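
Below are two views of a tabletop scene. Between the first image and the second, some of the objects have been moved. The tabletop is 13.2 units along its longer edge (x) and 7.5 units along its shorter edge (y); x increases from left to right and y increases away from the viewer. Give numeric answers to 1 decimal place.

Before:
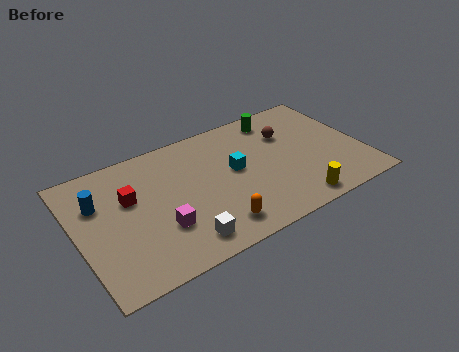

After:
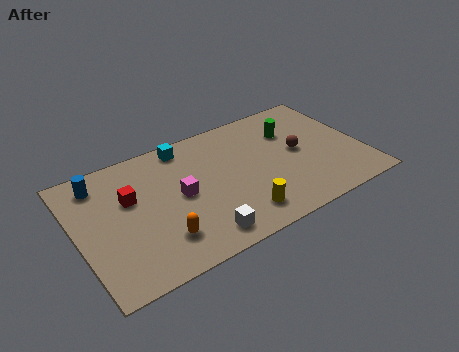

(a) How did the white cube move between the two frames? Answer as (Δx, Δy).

(0.8, -0.1)

The white cube was at about (4.4, 1.2) and moved to about (5.2, 1.1).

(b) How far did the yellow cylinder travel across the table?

2.5

The yellow cylinder was near (9.6, 0.9) before and (7.1, 1.4) after, so it travelled √(2.5² + 0.5²) ≈ 2.5 units.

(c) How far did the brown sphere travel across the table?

1.3

The brown sphere moved from about (10.0, 5.2) to (10.3, 3.9), a distance of √(0.3² + 1.3²) ≈ 1.3.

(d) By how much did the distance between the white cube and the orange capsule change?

+0.3

They were about 1.5 units apart before and 1.8 after — 0.3 units further apart.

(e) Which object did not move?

the red cube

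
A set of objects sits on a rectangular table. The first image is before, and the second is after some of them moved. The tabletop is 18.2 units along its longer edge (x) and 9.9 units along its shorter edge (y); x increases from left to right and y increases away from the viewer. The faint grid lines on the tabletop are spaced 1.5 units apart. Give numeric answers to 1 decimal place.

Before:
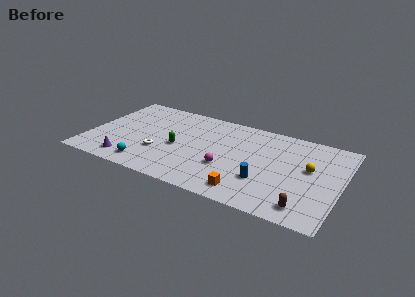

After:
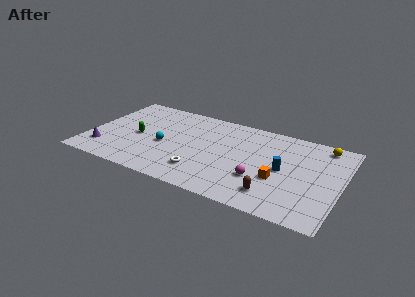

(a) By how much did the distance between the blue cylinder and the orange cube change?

-0.7

The distance was about 1.9 in the first image and 1.2 in the second, so they moved 0.7 units closer together.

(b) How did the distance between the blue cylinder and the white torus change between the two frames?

-1.4

The distance was about 7.6 in the first image and 6.2 in the second, so they moved 1.4 units closer together.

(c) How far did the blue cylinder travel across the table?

2.2

The blue cylinder was near (12.9, 3.1) before and (14.1, 4.9) after, so it travelled √(1.2² + 1.8²) ≈ 2.2 units.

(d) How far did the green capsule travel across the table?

3.0

The green capsule was near (6.5, 4.4) before and (3.5, 4.6) after, so it travelled √(3.0² + 0.2²) ≈ 3.0 units.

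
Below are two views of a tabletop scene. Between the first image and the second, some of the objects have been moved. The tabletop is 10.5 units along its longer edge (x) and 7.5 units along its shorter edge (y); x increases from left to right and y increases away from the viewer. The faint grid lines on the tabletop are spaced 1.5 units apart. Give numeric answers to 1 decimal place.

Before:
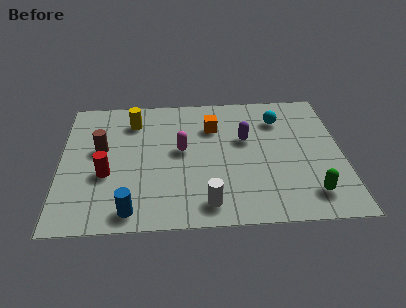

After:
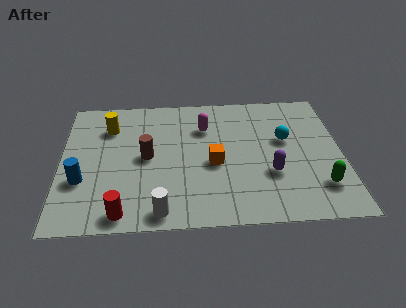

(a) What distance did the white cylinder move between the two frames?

1.7

The white cylinder was near (5.4, 1.1) before and (3.7, 0.8) after, so it travelled √(1.7² + 0.3²) ≈ 1.7 units.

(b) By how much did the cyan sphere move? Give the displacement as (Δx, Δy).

(0.2, -1.2)

From the two frames, the cyan sphere sits at roughly (8.2, 5.7) before and (8.4, 4.5) after.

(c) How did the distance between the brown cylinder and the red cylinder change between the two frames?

+1.7

They were about 1.4 units apart before and 3.1 after — 1.7 units further apart.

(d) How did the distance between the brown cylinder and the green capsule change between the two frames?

-1.5

Before: roughly 8.2 units apart; after: 6.7. That's 1.5 units closer together.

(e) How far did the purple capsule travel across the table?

2.2

The purple capsule moved from about (6.9, 4.6) to (7.8, 2.6), a distance of √(0.9² + 2.0²) ≈ 2.2.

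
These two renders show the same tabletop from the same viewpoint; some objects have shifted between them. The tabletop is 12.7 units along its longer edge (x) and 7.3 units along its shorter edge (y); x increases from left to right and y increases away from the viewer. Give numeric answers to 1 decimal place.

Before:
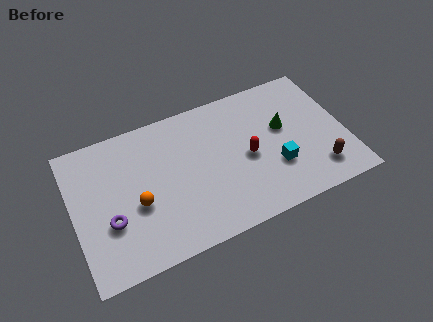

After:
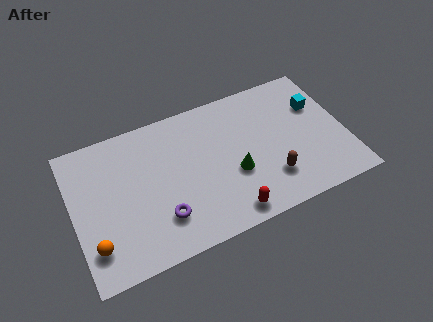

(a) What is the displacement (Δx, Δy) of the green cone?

(-2.5, -1.5)

The green cone started near (9.9, 4.3) and ended near (7.4, 2.8).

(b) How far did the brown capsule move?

2.2

The brown capsule moved from about (11.2, 1.5) to (9.0, 1.9), a distance of √(2.2² + 0.4²) ≈ 2.2.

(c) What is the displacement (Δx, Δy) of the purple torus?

(2.3, -0.7)

The purple torus was at about (1.6, 2.6) and moved to about (3.9, 1.9).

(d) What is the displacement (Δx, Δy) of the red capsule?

(-1.2, -2.5)

The red capsule started near (8.1, 3.4) and ended near (6.9, 0.9).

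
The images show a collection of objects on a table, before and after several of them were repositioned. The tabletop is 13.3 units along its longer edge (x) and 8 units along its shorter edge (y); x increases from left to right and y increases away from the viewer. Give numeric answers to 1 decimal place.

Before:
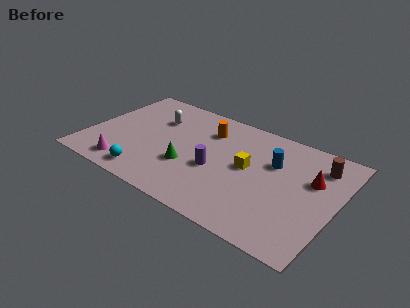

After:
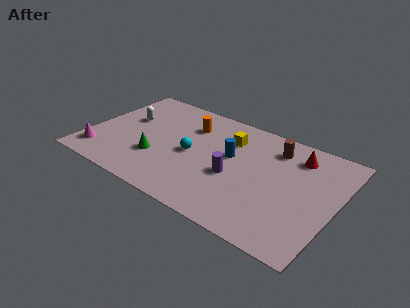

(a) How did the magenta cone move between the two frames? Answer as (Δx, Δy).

(-1.6, 0.3)

The magenta cone started near (2.5, 1.2) and ended near (0.9, 1.5).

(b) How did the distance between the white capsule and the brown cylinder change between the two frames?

-0.8

Before: roughly 8.8 units apart; after: 8.0. That's 0.8 units closer together.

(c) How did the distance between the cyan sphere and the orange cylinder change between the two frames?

-3.3

They were about 5.5 units apart before and 2.2 after — 3.3 units closer together.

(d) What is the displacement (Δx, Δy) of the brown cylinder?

(-2.4, 0.1)

From the two frames, the brown cylinder sits at roughly (12.1, 6.3) before and (9.7, 6.4) after.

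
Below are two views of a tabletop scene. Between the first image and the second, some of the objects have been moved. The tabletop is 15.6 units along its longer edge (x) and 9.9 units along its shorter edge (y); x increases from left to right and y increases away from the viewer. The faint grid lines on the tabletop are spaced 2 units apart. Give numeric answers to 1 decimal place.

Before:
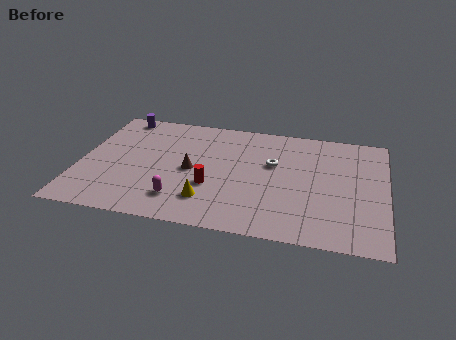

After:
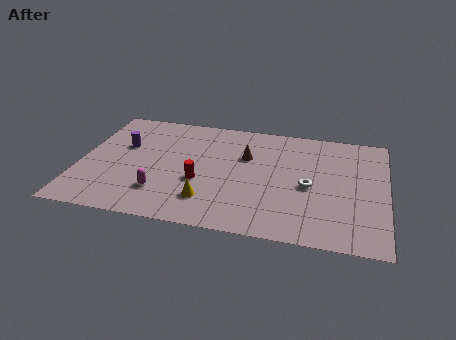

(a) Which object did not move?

the yellow cone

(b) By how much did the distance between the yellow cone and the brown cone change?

+1.9

The distance was about 2.6 in the first image and 4.5 in the second, so they moved 1.9 units further apart.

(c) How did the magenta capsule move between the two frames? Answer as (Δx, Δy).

(-1.0, 0.4)

From the two frames, the magenta capsule sits at roughly (5.3, 2.1) before and (4.3, 2.5) after.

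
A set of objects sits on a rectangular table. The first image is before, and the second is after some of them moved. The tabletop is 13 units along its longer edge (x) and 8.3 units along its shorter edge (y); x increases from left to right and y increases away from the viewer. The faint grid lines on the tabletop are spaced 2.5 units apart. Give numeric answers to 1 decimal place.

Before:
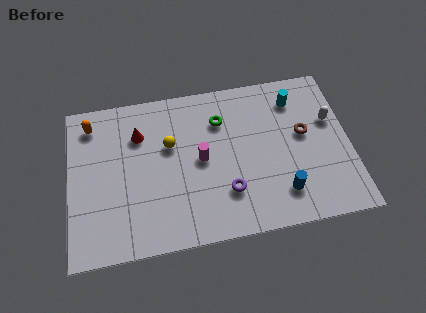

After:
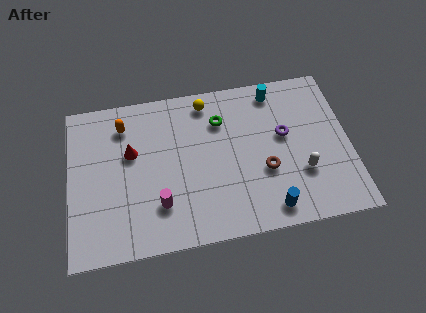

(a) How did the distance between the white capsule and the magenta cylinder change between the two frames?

+0.4

The distance was about 6.2 in the first image and 6.6 in the second, so they moved 0.4 units further apart.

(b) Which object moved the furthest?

the purple torus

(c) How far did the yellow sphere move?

2.7

The yellow sphere moved from about (4.7, 5.2) to (6.5, 7.2), a distance of √(1.8² + 2.0²) ≈ 2.7.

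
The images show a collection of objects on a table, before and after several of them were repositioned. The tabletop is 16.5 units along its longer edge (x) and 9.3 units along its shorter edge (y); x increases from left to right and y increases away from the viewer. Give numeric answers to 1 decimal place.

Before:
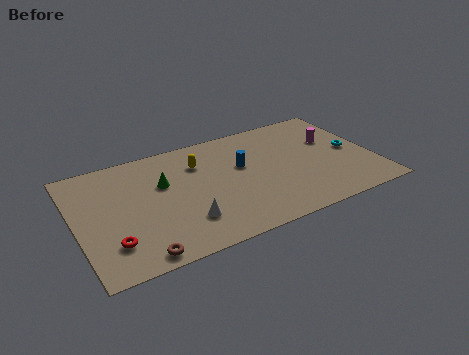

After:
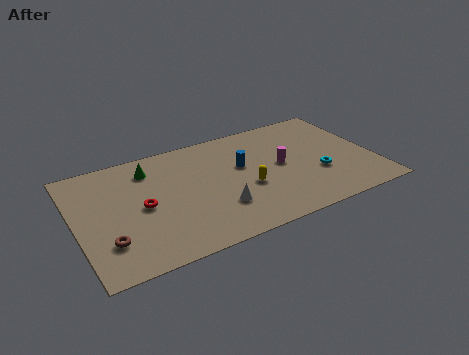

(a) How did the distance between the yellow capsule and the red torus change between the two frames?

-1.2

Before: roughly 7.0 units apart; after: 5.8. That's 1.2 units closer together.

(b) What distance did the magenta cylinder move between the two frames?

3.3

The magenta cylinder was near (14.5, 5.9) before and (11.4, 4.8) after, so it travelled √(3.1² + 1.1²) ≈ 3.3 units.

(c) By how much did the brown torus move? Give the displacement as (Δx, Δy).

(-1.5, 1.6)

The brown torus was at about (3.0, 0.9) and moved to about (1.5, 2.5).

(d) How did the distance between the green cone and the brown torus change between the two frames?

+0.3

They were about 5.3 units apart before and 5.6 after — 0.3 units further apart.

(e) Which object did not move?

the blue cylinder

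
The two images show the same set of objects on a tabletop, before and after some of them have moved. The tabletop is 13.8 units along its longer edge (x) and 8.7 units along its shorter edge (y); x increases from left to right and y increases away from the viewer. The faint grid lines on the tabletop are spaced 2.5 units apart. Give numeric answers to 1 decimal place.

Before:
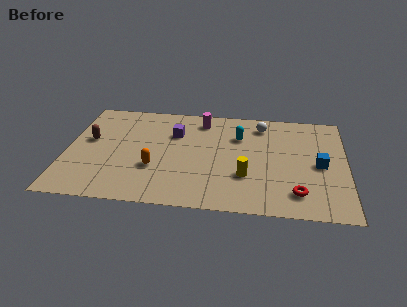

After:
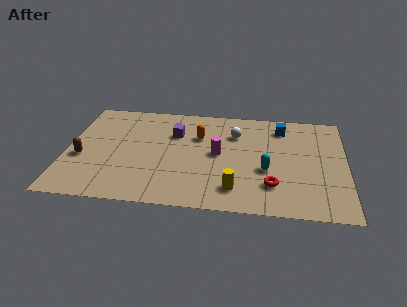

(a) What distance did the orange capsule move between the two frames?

3.6

From (4.4, 3.0) to (6.5, 5.9), the orange capsule covered √(2.1² + 2.9²) ≈ 3.6 units.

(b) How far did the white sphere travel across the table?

1.6

From (9.6, 7.2) to (8.3, 6.3), the white sphere covered √(1.3² + 0.9²) ≈ 1.6 units.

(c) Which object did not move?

the purple cube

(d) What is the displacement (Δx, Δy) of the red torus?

(-1.2, 0.5)

The red torus started near (11.4, 1.7) and ended near (10.2, 2.2).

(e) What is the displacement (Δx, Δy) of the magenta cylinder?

(0.9, -2.8)

The magenta cylinder started near (6.6, 7.3) and ended near (7.5, 4.5).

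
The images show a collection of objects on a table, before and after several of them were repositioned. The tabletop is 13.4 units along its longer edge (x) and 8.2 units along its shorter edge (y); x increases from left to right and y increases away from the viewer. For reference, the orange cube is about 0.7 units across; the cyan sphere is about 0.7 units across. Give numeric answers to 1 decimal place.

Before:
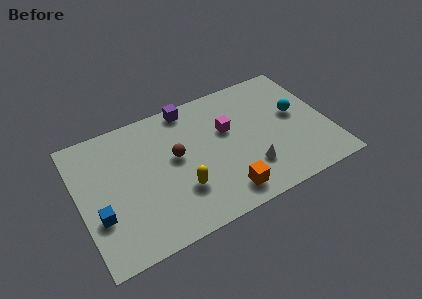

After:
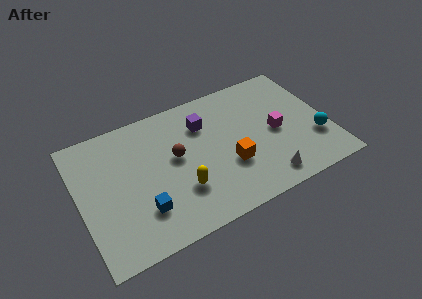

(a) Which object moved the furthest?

the magenta cube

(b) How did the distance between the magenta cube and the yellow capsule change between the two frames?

+1.7

The distance was about 3.9 in the first image and 5.6 in the second, so they moved 1.7 units further apart.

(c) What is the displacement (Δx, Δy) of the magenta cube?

(2.5, -1.2)

From the two frames, the magenta cube sits at roughly (8.1, 5.1) before and (10.6, 3.9) after.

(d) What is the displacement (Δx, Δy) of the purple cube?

(0.6, -1.4)

The purple cube started near (6.3, 7.4) and ended near (6.9, 6.0).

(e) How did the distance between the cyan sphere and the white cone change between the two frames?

-0.5

The distance was about 3.8 in the first image and 3.3 in the second, so they moved 0.5 units closer together.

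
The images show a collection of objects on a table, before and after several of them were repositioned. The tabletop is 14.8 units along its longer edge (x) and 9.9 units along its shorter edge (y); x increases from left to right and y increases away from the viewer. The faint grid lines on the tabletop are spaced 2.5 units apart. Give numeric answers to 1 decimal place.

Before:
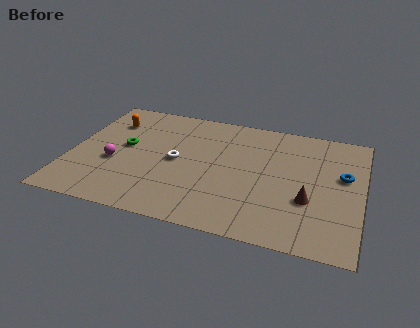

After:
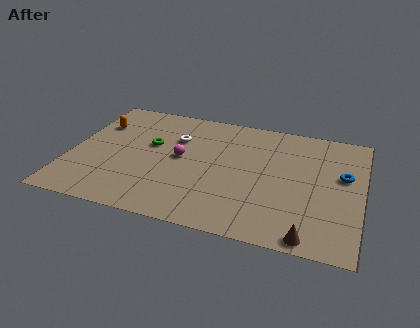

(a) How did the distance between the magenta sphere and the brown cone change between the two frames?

-1.8

They were about 9.9 units apart before and 8.1 after — 1.8 units closer together.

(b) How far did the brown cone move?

2.7

The brown cone was near (12.2, 3.5) before and (12.4, 0.8) after, so it travelled √(0.2² + 2.7²) ≈ 2.7 units.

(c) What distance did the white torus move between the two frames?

1.9

The white torus moved from about (5.4, 4.9) to (5.2, 6.8), a distance of √(0.2² + 1.9²) ≈ 1.9.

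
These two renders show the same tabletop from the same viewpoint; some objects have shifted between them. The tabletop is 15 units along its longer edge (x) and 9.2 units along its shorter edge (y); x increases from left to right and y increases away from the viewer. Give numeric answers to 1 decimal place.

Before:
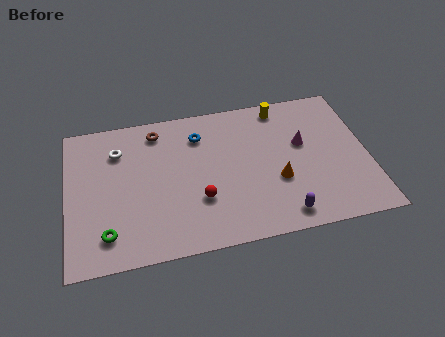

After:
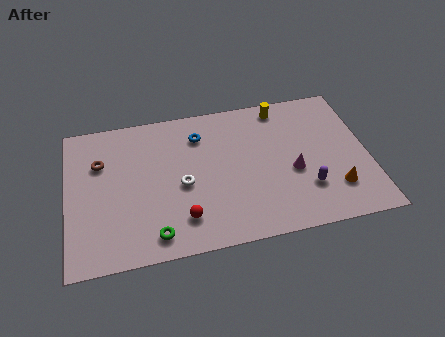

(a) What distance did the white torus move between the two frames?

4.2

From (2.6, 6.9) to (5.7, 4.1), the white torus covered √(3.1² + 2.8²) ≈ 4.2 units.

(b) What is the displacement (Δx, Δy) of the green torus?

(2.3, -0.5)

The green torus started near (1.9, 1.8) and ended near (4.2, 1.3).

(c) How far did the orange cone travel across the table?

3.0

The orange cone was near (10.4, 3.4) before and (13.2, 2.3) after, so it travelled √(2.8² + 1.1²) ≈ 3.0 units.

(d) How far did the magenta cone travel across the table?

1.8

From (11.8, 5.5) to (11.2, 3.8), the magenta cone covered √(0.6² + 1.7²) ≈ 1.8 units.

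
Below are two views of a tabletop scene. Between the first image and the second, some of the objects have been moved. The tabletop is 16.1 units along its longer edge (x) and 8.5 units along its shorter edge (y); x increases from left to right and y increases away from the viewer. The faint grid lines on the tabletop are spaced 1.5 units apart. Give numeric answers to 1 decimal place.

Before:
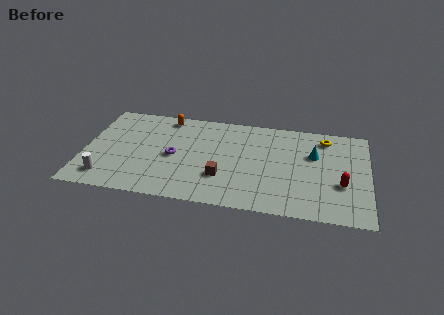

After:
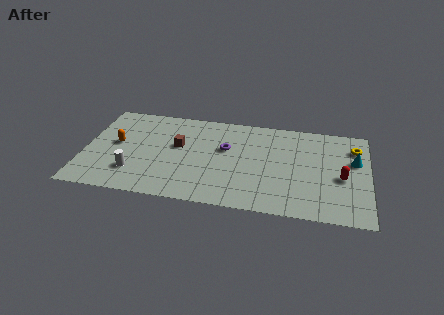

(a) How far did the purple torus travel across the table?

3.1

The purple torus moved from about (5.1, 4.0) to (8.0, 5.2), a distance of √(2.9² + 1.2²) ≈ 3.1.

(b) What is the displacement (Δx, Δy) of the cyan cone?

(2.3, -0.2)

The cyan cone started near (13.0, 5.5) and ended near (15.3, 5.3).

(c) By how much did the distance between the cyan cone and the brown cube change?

+4.1

Before: roughly 5.9 units apart; after: 10.0. That's 4.1 units further apart.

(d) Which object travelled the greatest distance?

the orange capsule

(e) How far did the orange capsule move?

4.0

The orange capsule was near (4.5, 7.5) before and (1.8, 4.6) after, so it travelled √(2.7² + 2.9²) ≈ 4.0 units.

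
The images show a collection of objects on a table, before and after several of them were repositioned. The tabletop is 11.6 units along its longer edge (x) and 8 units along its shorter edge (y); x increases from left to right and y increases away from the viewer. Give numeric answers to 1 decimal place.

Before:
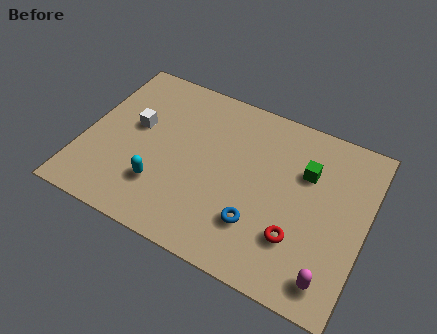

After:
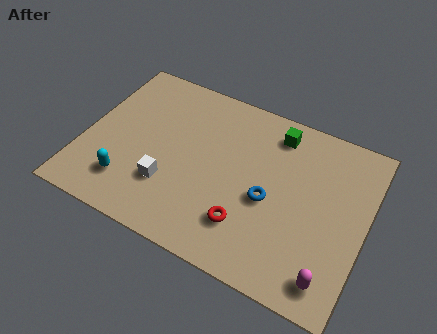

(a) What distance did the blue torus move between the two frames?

1.3

From (7.4, 2.2) to (7.7, 3.5), the blue torus covered √(0.3² + 1.3²) ≈ 1.3 units.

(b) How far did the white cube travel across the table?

2.8

The white cube was near (2.0, 4.6) before and (3.7, 2.4) after, so it travelled √(1.7² + 2.2²) ≈ 2.8 units.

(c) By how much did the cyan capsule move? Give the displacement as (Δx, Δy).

(-1.3, -0.4)

From the two frames, the cyan capsule sits at roughly (3.4, 2.2) before and (2.1, 1.8) after.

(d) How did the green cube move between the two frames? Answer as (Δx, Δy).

(-1.4, 1.3)

The green cube started near (9.0, 5.4) and ended near (7.6, 6.7).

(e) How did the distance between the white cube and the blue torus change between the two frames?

-1.8

They were about 5.9 units apart before and 4.1 after — 1.8 units closer together.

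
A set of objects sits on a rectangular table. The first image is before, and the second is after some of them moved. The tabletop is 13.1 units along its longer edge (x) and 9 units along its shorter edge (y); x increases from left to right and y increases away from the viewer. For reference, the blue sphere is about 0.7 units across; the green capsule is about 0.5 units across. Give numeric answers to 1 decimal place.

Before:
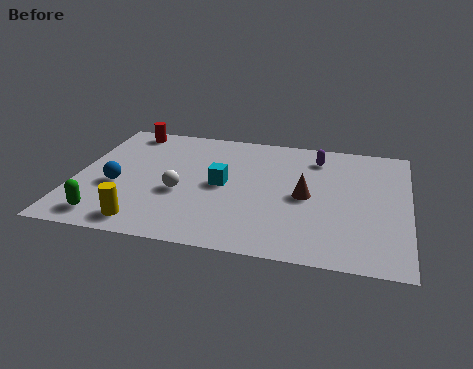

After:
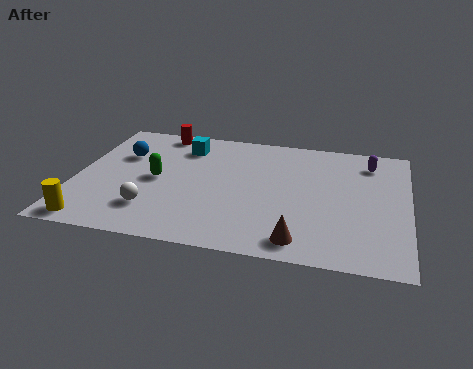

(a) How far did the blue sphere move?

2.4

From (1.7, 3.6) to (1.7, 6.0), the blue sphere covered √(0.0² + 2.4²) ≈ 2.4 units.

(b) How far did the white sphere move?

1.7

The white sphere was near (4.2, 3.6) before and (3.2, 2.2) after, so it travelled √(1.0² + 1.4²) ≈ 1.7 units.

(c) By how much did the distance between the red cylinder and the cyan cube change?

-3.9

Before: roughly 5.4 units apart; after: 1.5. That's 3.9 units closer together.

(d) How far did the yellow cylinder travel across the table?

2.0

From (3.0, 1.2) to (1.0, 0.9), the yellow cylinder covered √(2.0² + 0.3²) ≈ 2.0 units.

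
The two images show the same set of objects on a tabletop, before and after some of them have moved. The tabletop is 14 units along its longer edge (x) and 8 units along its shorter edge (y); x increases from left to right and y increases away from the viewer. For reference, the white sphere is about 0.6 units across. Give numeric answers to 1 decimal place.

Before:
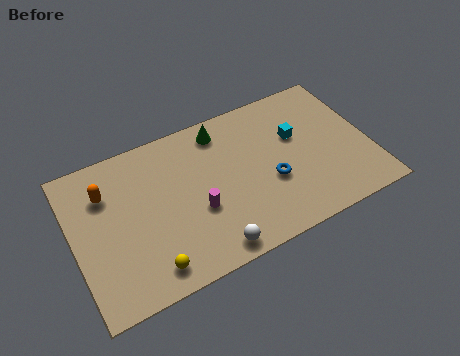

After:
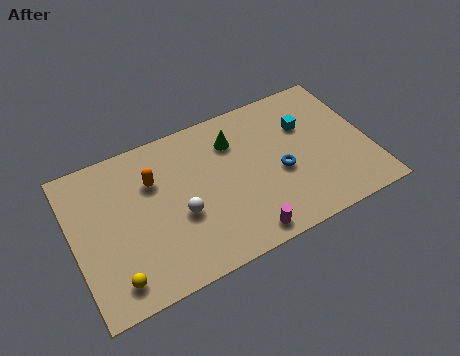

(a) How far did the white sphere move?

2.5

The white sphere was near (6.0, 0.9) before and (4.9, 3.2) after, so it travelled √(1.1² + 2.3²) ≈ 2.5 units.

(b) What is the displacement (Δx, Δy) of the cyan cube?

(0.5, 0.4)

From the two frames, the cyan cube sits at roughly (10.7, 5.0) before and (11.2, 5.4) after.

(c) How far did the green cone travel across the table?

0.9

The green cone moved from about (7.3, 6.8) to (7.8, 6.0), a distance of √(0.5² + 0.8²) ≈ 0.9.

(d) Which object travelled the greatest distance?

the magenta cylinder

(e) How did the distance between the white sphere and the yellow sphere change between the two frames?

+1.0

They were about 2.8 units apart before and 3.8 after — 1.0 units further apart.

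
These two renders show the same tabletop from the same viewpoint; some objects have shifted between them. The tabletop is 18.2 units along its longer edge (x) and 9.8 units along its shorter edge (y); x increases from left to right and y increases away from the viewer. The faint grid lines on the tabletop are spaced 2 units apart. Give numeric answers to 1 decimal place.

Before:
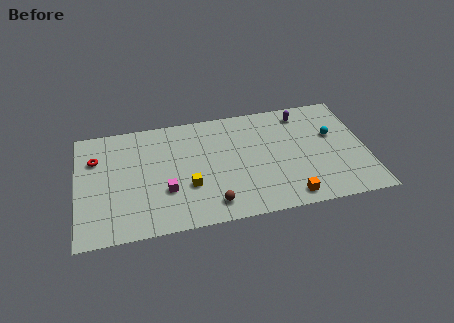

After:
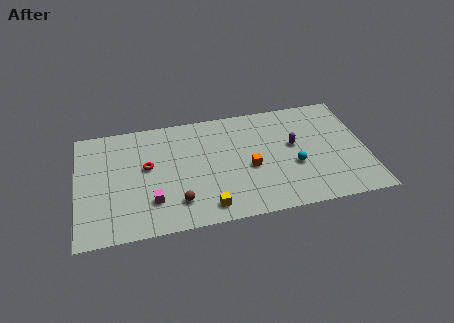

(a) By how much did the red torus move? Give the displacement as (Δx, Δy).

(3.2, -1.3)

The red torus was at about (1.2, 6.9) and moved to about (4.4, 5.6).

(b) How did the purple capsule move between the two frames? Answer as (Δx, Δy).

(-0.7, -2.7)

From the two frames, the purple capsule sits at roughly (14.4, 8.3) before and (13.7, 5.6) after.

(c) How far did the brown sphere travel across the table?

2.2

The brown sphere was near (8.3, 1.6) before and (6.2, 2.2) after, so it travelled √(2.1² + 0.6²) ≈ 2.2 units.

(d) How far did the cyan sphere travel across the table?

3.4

The cyan sphere was near (16.2, 6.0) before and (13.6, 3.8) after, so it travelled √(2.6² + 2.2²) ≈ 3.4 units.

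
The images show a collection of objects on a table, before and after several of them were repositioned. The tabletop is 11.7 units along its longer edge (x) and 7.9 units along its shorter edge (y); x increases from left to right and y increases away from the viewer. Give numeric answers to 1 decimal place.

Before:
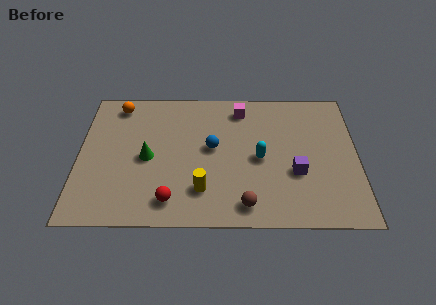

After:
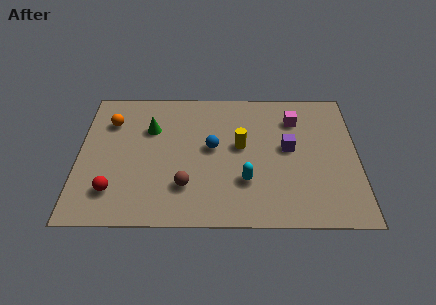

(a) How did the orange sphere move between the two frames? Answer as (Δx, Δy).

(-0.3, -1.0)

From the two frames, the orange sphere sits at roughly (1.6, 6.8) before and (1.3, 5.8) after.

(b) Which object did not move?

the blue sphere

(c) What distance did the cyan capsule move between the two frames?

1.4

The cyan capsule moved from about (7.6, 3.7) to (7.0, 2.4), a distance of √(0.6² + 1.3²) ≈ 1.4.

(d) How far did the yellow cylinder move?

3.0

From (5.2, 1.9) to (6.8, 4.4), the yellow cylinder covered √(1.6² + 2.5²) ≈ 3.0 units.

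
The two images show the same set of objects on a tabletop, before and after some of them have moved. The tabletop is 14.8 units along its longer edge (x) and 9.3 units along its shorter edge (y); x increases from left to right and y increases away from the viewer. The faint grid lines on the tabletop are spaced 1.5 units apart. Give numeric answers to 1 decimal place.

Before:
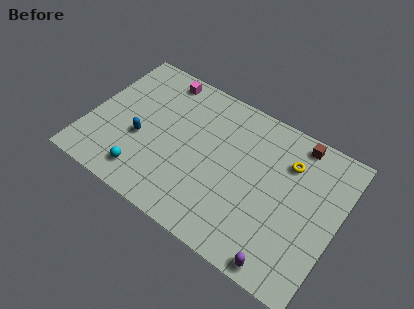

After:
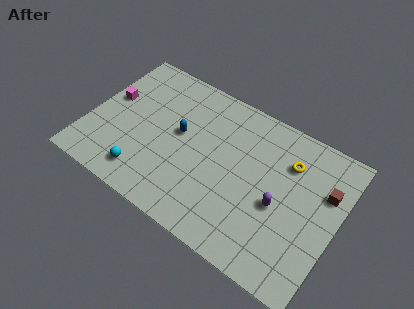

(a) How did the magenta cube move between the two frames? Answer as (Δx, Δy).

(-2.6, -2.8)

The magenta cube started near (3.6, 8.2) and ended near (1.0, 5.4).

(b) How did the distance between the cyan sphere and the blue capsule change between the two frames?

+1.7

They were about 2.2 units apart before and 3.9 after — 1.7 units further apart.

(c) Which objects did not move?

the yellow torus and the cyan sphere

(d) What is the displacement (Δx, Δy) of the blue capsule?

(2.1, 1.5)

From the two frames, the blue capsule sits at roughly (3.2, 3.7) before and (5.3, 5.2) after.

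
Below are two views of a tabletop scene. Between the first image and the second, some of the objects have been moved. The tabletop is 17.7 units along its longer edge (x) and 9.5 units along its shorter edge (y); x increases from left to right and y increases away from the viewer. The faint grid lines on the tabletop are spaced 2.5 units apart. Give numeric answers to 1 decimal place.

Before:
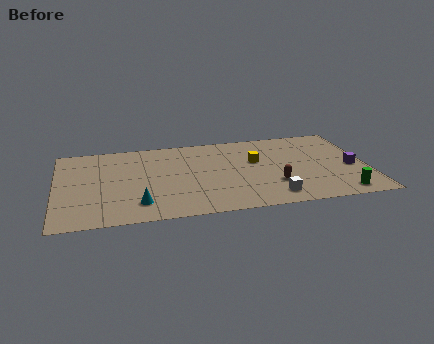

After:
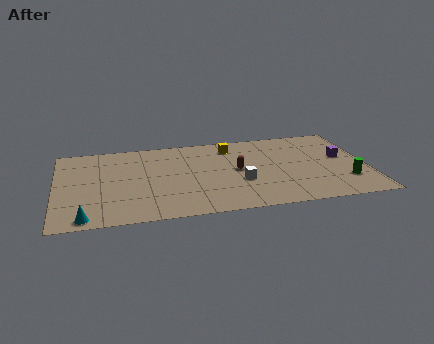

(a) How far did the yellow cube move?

2.4

The yellow cube moved from about (11.4, 5.8) to (10.1, 7.8), a distance of √(1.3² + 2.0²) ≈ 2.4.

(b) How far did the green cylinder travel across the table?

1.5

From (16.0, 1.2) to (16.4, 2.6), the green cylinder covered √(0.4² + 1.4²) ≈ 1.5 units.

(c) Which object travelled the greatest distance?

the cyan cone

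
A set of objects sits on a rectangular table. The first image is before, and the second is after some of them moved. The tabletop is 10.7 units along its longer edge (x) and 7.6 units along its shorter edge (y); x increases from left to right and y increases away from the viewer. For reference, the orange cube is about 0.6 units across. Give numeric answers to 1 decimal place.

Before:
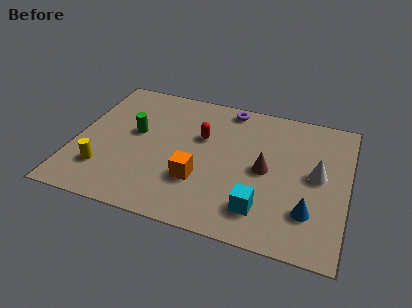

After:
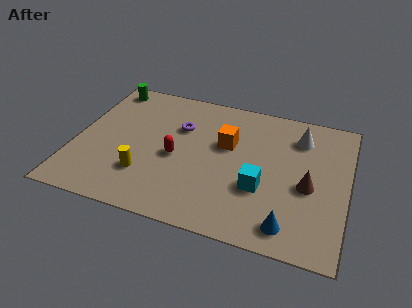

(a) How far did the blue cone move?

1.1

The blue cone moved from about (9.3, 2.0) to (8.6, 1.1), a distance of √(0.7² + 0.9²) ≈ 1.1.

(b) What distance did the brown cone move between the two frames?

1.7

From (7.5, 3.7) to (9.2, 3.3), the brown cone covered √(1.7² + 0.4²) ≈ 1.7 units.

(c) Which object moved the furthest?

the green cylinder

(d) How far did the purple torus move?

2.5

From (5.8, 6.8) to (4.0, 5.1), the purple torus covered √(1.8² + 1.7²) ≈ 2.5 units.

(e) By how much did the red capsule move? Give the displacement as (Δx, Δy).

(-0.9, -1.4)

The red capsule started near (4.9, 4.8) and ended near (4.0, 3.4).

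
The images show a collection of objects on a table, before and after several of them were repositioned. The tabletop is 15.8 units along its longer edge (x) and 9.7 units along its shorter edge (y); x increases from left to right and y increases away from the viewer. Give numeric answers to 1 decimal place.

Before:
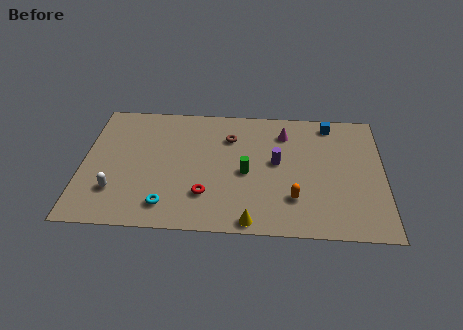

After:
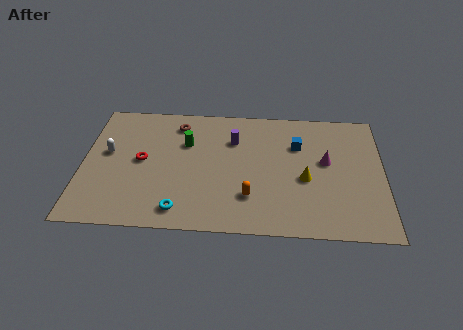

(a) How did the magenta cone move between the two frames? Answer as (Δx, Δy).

(2.2, -2.1)

From the two frames, the magenta cone sits at roughly (10.6, 7.6) before and (12.8, 5.5) after.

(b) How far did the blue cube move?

2.5

The blue cube was near (13.0, 8.5) before and (11.3, 6.7) after, so it travelled √(1.7² + 1.8²) ≈ 2.5 units.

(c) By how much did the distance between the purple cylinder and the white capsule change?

-2.1

They were about 8.8 units apart before and 6.7 after — 2.1 units closer together.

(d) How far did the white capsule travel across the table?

2.9

The white capsule was near (1.8, 2.6) before and (1.3, 5.5) after, so it travelled √(0.5² + 2.9²) ≈ 2.9 units.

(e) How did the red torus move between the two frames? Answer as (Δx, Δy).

(-3.4, 2.4)

The red torus started near (6.5, 2.6) and ended near (3.1, 5.0).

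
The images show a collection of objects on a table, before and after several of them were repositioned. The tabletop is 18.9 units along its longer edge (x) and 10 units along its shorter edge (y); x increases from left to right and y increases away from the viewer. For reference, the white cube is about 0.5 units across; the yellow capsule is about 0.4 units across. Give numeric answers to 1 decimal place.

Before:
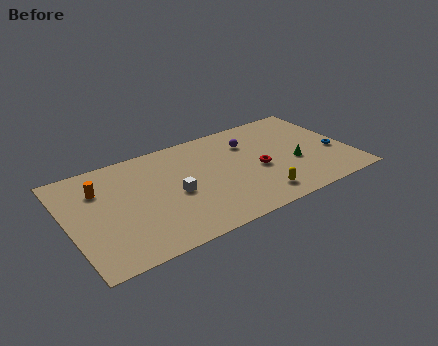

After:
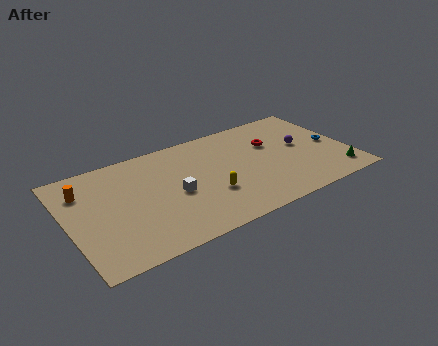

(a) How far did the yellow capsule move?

3.4

The yellow capsule moved from about (12.2, 1.7) to (9.2, 3.4), a distance of √(3.0² + 1.7²) ≈ 3.4.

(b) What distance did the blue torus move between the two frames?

0.9

The blue torus moved from about (17.9, 3.9) to (17.9, 4.8), a distance of √(0.0² + 0.9²) ≈ 0.9.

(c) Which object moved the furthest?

the purple sphere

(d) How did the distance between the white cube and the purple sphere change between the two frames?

+2.8

They were about 6.2 units apart before and 9.0 after — 2.8 units further apart.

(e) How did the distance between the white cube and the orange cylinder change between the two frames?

+1.0

Before: roughly 5.4 units apart; after: 6.4. That's 1.0 units further apart.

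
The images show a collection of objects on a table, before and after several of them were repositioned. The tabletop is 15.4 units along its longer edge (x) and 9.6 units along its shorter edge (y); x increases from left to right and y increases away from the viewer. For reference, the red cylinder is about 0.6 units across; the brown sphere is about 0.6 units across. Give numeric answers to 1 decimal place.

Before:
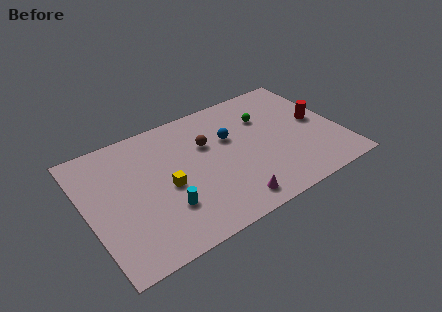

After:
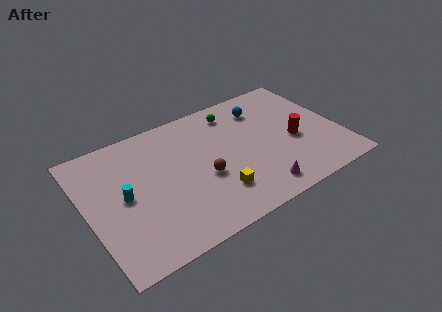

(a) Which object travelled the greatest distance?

the yellow cube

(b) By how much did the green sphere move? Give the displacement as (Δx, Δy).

(-1.7, 1.3)

The green sphere started near (11.2, 6.7) and ended near (9.5, 8.0).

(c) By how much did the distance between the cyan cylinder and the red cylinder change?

+0.4

The distance was about 10.0 in the first image and 10.4 in the second, so they moved 0.4 units further apart.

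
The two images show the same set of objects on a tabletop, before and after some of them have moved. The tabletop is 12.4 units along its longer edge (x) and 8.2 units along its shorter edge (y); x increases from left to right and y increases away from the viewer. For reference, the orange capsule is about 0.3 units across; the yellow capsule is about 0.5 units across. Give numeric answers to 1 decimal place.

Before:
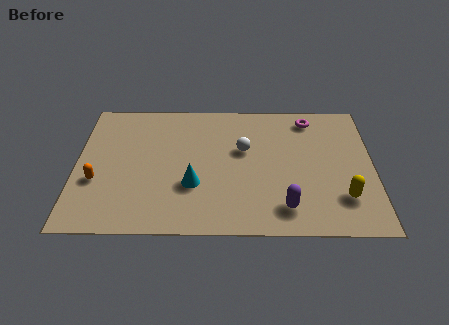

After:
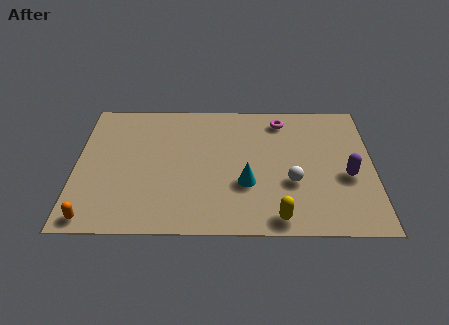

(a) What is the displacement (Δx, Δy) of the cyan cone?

(2.2, 0.1)

The cyan cone started near (4.9, 2.8) and ended near (7.1, 2.9).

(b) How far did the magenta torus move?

1.2

The magenta torus was near (9.8, 7.0) before and (8.6, 6.9) after, so it travelled √(1.2² + 0.1²) ≈ 1.2 units.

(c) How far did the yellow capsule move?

3.0

The yellow capsule was near (11.1, 2.1) before and (8.4, 0.9) after, so it travelled √(2.7² + 1.2²) ≈ 3.0 units.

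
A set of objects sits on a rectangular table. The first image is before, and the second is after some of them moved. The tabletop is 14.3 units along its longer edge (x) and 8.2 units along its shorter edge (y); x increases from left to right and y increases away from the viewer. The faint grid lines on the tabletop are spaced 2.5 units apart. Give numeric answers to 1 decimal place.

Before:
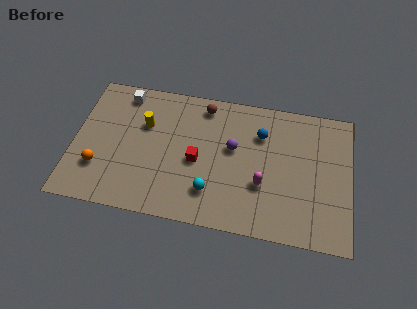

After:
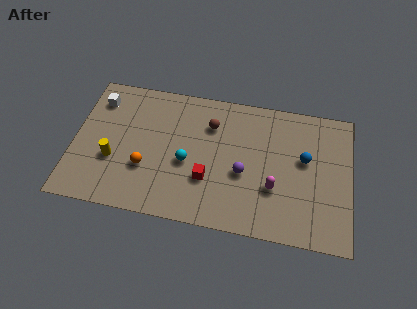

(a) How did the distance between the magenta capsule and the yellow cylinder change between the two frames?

+1.6

The distance was about 6.7 in the first image and 8.3 in the second, so they moved 1.6 units further apart.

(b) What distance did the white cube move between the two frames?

1.4

From (2.4, 7.1) to (1.1, 6.5), the white cube covered √(1.3² + 0.6²) ≈ 1.4 units.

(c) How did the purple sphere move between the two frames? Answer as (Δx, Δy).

(0.6, -1.4)

The purple sphere was at about (8.2, 4.8) and moved to about (8.8, 3.4).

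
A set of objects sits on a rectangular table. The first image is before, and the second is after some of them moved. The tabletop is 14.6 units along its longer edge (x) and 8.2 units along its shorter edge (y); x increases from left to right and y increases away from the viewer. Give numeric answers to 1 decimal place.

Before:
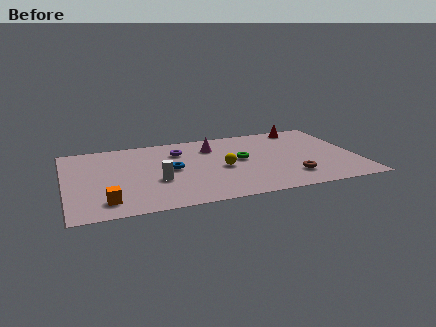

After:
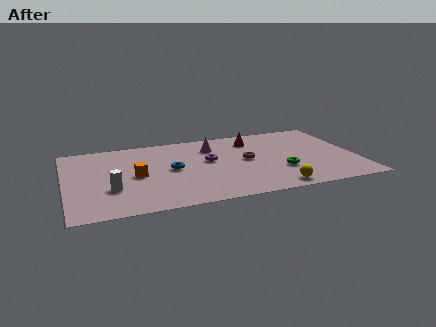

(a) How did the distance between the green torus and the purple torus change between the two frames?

+0.6

Before: roughly 3.4 units apart; after: 4.0. That's 0.6 units further apart.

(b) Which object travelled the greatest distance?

the yellow sphere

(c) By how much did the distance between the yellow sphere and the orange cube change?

+1.0

Before: roughly 6.3 units apart; after: 7.3. That's 1.0 units further apart.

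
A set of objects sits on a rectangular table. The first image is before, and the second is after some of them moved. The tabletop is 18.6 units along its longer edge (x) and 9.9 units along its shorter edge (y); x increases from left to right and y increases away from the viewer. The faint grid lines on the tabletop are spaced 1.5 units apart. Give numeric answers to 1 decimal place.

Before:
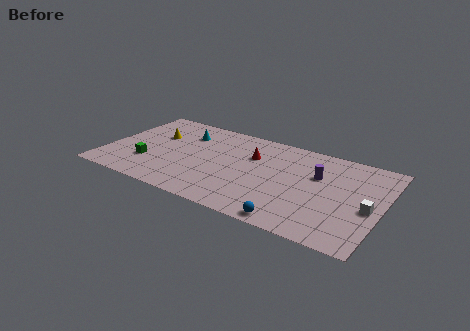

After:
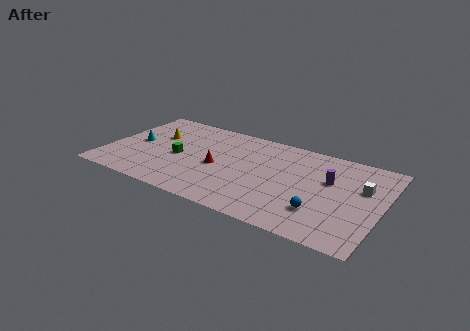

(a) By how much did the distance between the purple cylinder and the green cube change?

-1.5

Before: roughly 11.7 units apart; after: 10.2. That's 1.5 units closer together.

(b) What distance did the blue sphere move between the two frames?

2.4

The blue sphere was near (13.2, 0.9) before and (14.8, 2.7) after, so it travelled √(1.6² + 1.8²) ≈ 2.4 units.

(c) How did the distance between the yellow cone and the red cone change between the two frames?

-1.7

Before: roughly 6.7 units apart; after: 5.0. That's 1.7 units closer together.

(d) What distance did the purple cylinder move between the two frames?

0.8

The purple cylinder was near (14.2, 6.4) before and (15.0, 6.2) after, so it travelled √(0.8² + 0.2²) ≈ 0.8 units.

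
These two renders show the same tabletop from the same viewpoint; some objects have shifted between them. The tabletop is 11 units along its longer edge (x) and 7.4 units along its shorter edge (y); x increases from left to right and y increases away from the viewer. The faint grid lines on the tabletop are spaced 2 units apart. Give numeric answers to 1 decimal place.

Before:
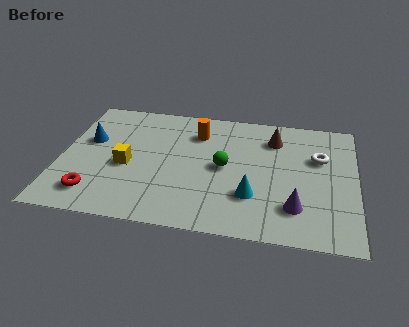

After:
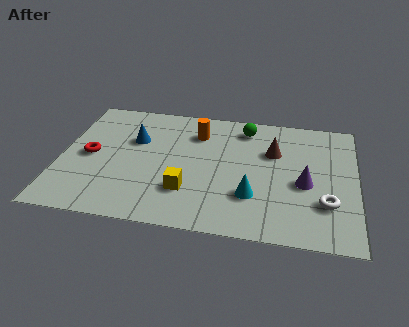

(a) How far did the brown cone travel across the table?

0.8

The brown cone moved from about (7.9, 5.7) to (7.9, 4.9), a distance of √(0.0² + 0.8²) ≈ 0.8.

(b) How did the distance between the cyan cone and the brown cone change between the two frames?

-0.8

The distance was about 3.6 in the first image and 2.8 in the second, so they moved 0.8 units closer together.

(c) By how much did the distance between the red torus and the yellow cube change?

+1.9

They were about 2.1 units apart before and 4.0 after — 1.9 units further apart.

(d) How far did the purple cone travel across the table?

1.4

The purple cone was near (8.8, 1.8) before and (9.1, 3.2) after, so it travelled √(0.3² + 1.4²) ≈ 1.4 units.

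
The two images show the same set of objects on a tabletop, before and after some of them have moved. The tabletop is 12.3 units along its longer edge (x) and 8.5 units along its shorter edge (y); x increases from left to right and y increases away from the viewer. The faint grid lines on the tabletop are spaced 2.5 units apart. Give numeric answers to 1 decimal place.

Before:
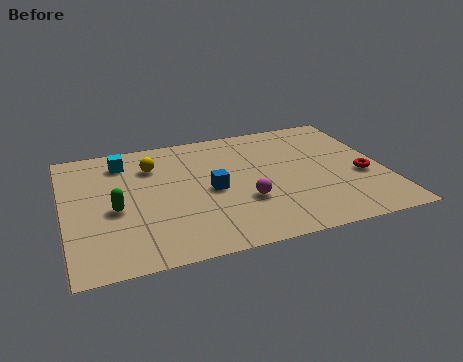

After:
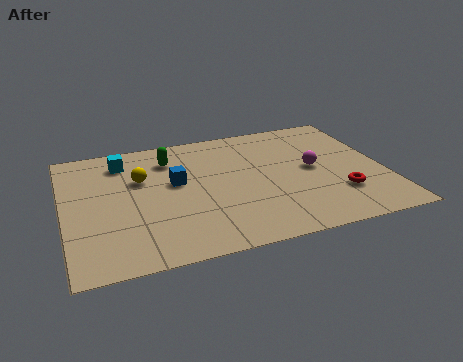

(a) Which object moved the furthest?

the green capsule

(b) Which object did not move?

the cyan cube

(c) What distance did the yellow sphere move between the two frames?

0.9

The yellow sphere was near (3.5, 6.3) before and (3.0, 5.5) after, so it travelled √(0.5² + 0.8²) ≈ 0.9 units.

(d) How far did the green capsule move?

3.7

The green capsule was near (1.9, 3.7) before and (4.2, 6.6) after, so it travelled √(2.3² + 2.9²) ≈ 3.7 units.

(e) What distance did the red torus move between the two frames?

1.4

The red torus was near (11.4, 3.4) before and (10.4, 2.4) after, so it travelled √(1.0² + 1.0²) ≈ 1.4 units.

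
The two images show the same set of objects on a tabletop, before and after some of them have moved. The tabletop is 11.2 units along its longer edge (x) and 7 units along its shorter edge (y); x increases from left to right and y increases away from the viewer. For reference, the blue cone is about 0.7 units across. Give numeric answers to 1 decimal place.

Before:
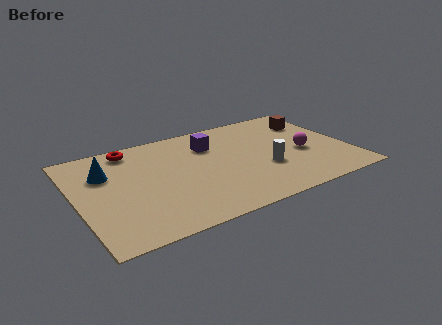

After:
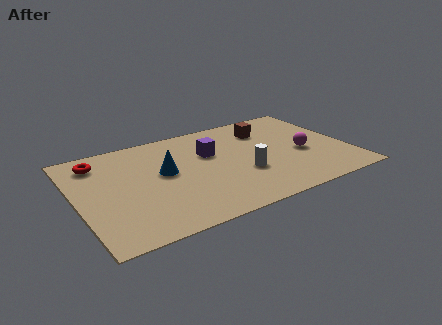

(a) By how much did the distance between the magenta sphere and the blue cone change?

-2.4

They were about 8.2 units apart before and 5.8 after — 2.4 units closer together.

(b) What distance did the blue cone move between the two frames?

2.5

From (1.3, 4.8) to (3.6, 3.9), the blue cone covered √(2.3² + 0.9²) ≈ 2.5 units.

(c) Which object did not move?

the magenta sphere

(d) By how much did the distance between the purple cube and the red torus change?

+1.3

They were about 3.4 units apart before and 4.7 after — 1.3 units further apart.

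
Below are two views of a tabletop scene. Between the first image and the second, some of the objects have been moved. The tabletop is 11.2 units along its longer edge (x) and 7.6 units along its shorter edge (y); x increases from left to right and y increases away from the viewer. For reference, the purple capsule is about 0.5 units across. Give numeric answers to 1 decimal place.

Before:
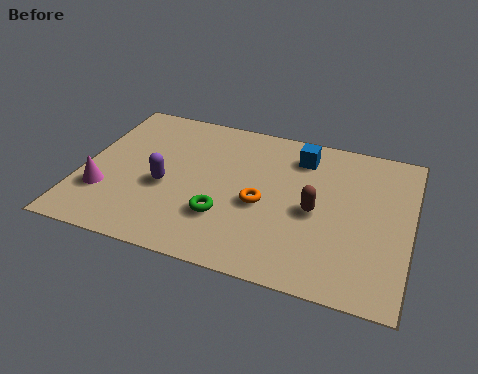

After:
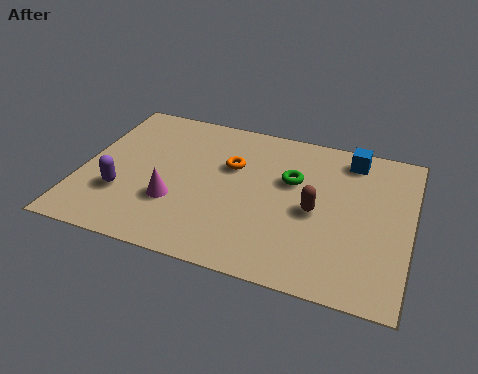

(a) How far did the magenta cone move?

2.4

The magenta cone was near (0.9, 2.3) before and (3.3, 2.5) after, so it travelled √(2.4² + 0.2²) ≈ 2.4 units.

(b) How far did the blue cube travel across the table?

1.7

The blue cube moved from about (7.3, 6.1) to (9.0, 6.5), a distance of √(1.7² + 0.4²) ≈ 1.7.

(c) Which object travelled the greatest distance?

the green torus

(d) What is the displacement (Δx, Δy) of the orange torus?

(-1.2, 1.6)

The orange torus started near (6.2, 3.3) and ended near (5.0, 4.9).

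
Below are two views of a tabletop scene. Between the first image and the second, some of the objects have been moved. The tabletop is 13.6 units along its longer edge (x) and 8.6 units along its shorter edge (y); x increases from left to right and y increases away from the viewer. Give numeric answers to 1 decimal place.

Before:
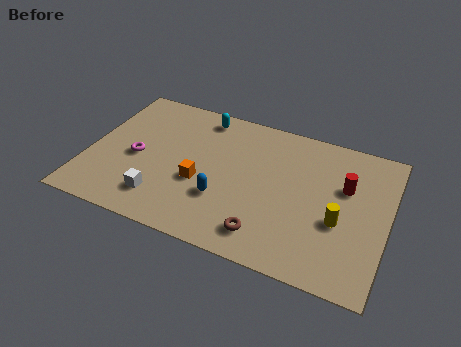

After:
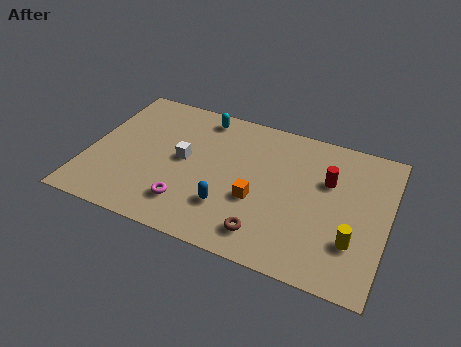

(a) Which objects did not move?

the brown torus and the cyan capsule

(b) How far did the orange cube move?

2.6

From (5.2, 3.4) to (7.8, 3.3), the orange cube covered √(2.6² + 0.1²) ≈ 2.6 units.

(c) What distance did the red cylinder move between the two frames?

0.8

The red cylinder was near (11.6, 5.5) before and (10.8, 5.6) after, so it travelled √(0.8² + 0.1²) ≈ 0.8 units.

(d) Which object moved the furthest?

the magenta torus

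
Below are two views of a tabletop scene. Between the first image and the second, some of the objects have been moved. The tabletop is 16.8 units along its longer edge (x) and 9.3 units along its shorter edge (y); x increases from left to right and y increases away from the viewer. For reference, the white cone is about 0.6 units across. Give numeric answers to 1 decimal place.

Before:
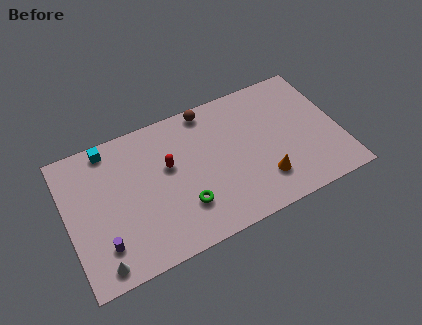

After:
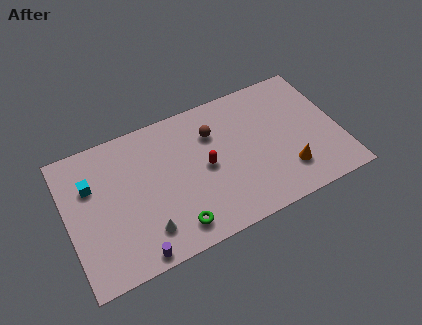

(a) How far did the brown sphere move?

1.7

The brown sphere moved from about (9.1, 8.4) to (9.2, 6.7), a distance of √(0.1² + 1.7²) ≈ 1.7.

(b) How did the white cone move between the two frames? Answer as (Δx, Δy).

(2.9, 0.9)

From the two frames, the white cone sits at roughly (1.6, 1.1) before and (4.5, 2.0) after.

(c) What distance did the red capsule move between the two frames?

2.4

The red capsule was near (6.3, 5.6) before and (8.5, 4.6) after, so it travelled √(2.2² + 1.0²) ≈ 2.4 units.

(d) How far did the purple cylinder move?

2.3

The purple cylinder moved from about (1.9, 2.2) to (3.7, 0.8), a distance of √(1.8² + 1.4²) ≈ 2.3.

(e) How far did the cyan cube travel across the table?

2.4

The cyan cube moved from about (2.9, 8.3) to (1.6, 6.3), a distance of √(1.3² + 2.0²) ≈ 2.4.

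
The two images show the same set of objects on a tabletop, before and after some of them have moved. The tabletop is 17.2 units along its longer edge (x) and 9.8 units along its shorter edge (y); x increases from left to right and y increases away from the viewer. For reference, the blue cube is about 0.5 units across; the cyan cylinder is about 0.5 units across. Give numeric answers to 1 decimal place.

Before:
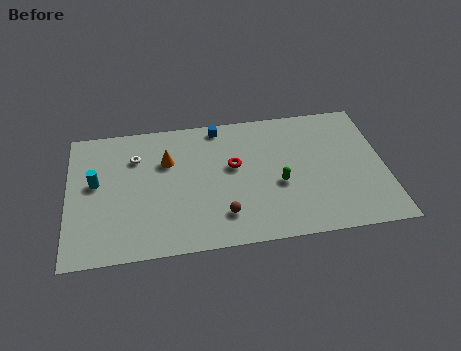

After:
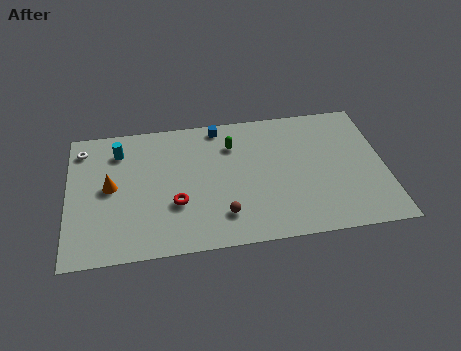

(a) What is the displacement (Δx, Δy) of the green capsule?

(-2.4, 3.3)

From the two frames, the green capsule sits at roughly (11.4, 4.0) before and (9.0, 7.3) after.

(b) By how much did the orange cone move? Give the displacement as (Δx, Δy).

(-3.1, -1.5)

The orange cone was at about (5.4, 6.6) and moved to about (2.3, 5.1).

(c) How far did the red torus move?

3.9

The red torus was near (9.0, 5.7) before and (5.8, 3.4) after, so it travelled √(3.2² + 2.3²) ≈ 3.9 units.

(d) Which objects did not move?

the brown sphere and the blue cube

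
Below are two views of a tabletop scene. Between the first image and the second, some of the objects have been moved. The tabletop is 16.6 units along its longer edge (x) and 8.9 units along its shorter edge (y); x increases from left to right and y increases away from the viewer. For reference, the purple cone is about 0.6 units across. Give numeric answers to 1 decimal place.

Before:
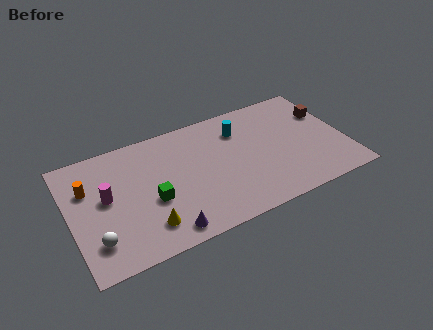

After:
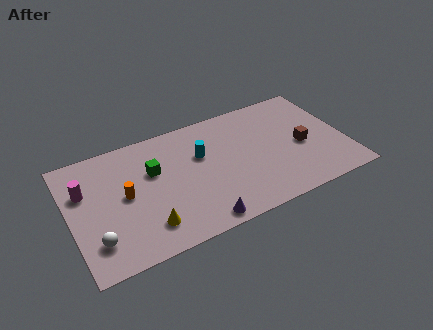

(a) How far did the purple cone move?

2.0

The purple cone was near (5.3, 1.1) before and (7.3, 0.9) after, so it travelled √(2.0² + 0.2²) ≈ 2.0 units.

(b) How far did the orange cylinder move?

2.5

The orange cylinder moved from about (1.2, 6.0) to (3.3, 4.6), a distance of √(2.1² + 1.4²) ≈ 2.5.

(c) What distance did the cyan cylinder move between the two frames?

2.7

The cyan cylinder moved from about (10.5, 6.7) to (8.0, 5.7), a distance of √(2.5² + 1.0²) ≈ 2.7.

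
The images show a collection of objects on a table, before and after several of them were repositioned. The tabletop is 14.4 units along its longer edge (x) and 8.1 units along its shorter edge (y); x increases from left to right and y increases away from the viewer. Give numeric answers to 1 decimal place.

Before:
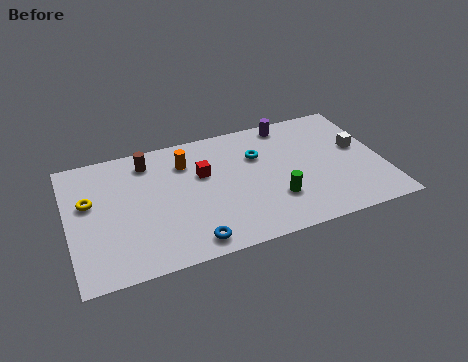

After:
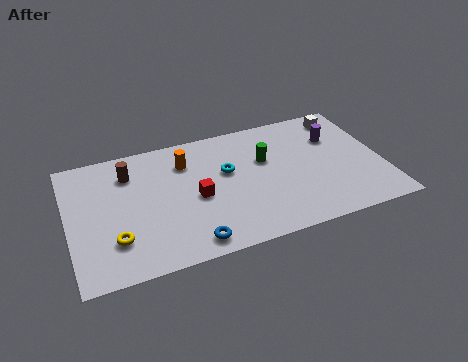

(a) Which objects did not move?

the blue torus and the orange cylinder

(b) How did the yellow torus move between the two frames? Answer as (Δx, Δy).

(1.0, -2.7)

From the two frames, the yellow torus sits at roughly (1.0, 4.9) before and (2.0, 2.2) after.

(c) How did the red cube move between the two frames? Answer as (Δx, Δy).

(-0.4, -1.4)

The red cube was at about (6.2, 5.1) and moved to about (5.8, 3.7).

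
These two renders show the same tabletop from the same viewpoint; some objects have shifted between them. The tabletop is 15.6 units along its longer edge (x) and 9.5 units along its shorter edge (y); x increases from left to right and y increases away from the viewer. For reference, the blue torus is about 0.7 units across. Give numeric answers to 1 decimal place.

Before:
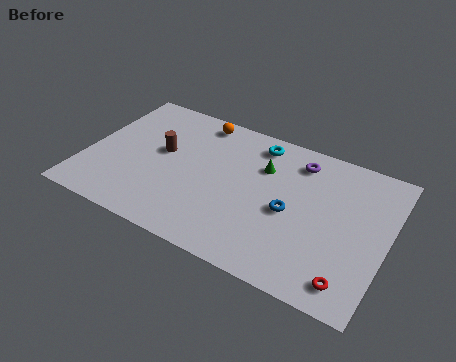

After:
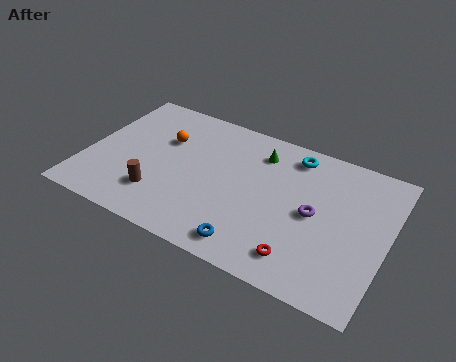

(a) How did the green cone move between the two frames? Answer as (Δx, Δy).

(-0.3, 0.9)

The green cone started near (9.0, 6.6) and ended near (8.7, 7.5).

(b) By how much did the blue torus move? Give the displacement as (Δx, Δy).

(-1.6, -3.0)

The blue torus started near (10.7, 4.3) and ended near (9.1, 1.3).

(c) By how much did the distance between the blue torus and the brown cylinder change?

-1.9

Before: roughly 7.0 units apart; after: 5.1. That's 1.9 units closer together.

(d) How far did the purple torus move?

3.3

From (10.7, 7.8) to (11.9, 4.7), the purple torus covered √(1.2² + 3.1²) ≈ 3.3 units.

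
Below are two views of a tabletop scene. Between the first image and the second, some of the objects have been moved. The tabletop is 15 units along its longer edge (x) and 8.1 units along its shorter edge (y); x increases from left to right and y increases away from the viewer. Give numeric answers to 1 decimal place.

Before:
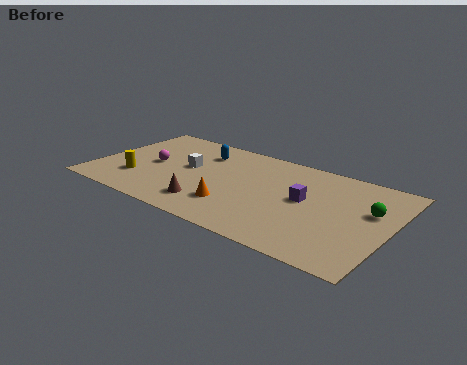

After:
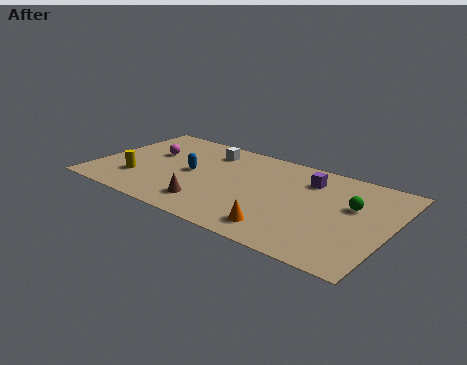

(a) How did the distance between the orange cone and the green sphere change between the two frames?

-2.4

The distance was about 7.1 in the first image and 4.7 in the second, so they moved 2.4 units closer together.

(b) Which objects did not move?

the brown cone and the yellow cylinder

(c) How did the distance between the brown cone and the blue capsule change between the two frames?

-1.9

The distance was about 4.7 in the first image and 2.8 in the second, so they moved 1.9 units closer together.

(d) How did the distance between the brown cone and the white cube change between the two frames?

+1.7

They were about 3.2 units apart before and 4.9 after — 1.7 units further apart.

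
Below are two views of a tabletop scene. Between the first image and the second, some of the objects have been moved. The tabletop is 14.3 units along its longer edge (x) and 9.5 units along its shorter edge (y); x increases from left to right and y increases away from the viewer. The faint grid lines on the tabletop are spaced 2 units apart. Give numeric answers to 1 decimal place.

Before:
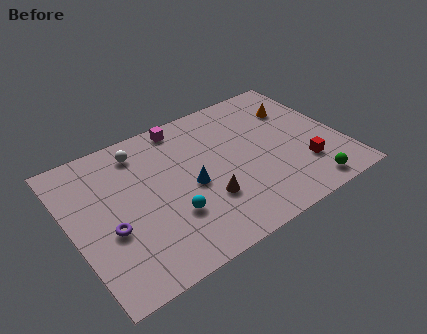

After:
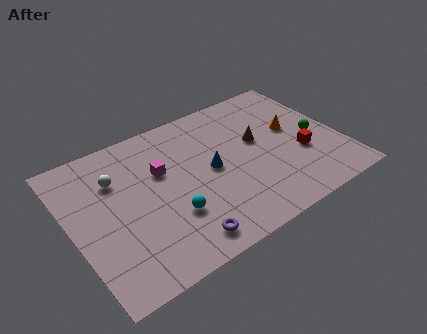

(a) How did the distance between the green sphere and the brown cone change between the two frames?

-2.3

They were about 5.4 units apart before and 3.1 after — 2.3 units closer together.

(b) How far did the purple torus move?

4.1

The purple torus moved from about (1.8, 3.7) to (5.1, 1.3), a distance of √(3.3² + 2.4²) ≈ 4.1.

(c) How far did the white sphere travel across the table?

1.9

The white sphere moved from about (4.1, 7.9) to (2.6, 6.7), a distance of √(1.5² + 1.2²) ≈ 1.9.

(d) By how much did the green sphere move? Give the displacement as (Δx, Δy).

(1.1, 3.2)

From the two frames, the green sphere sits at roughly (11.9, 1.1) before and (13.0, 4.3) after.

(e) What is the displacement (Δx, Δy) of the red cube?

(0.1, 0.9)

The red cube started near (12.0, 2.6) and ended near (12.1, 3.5).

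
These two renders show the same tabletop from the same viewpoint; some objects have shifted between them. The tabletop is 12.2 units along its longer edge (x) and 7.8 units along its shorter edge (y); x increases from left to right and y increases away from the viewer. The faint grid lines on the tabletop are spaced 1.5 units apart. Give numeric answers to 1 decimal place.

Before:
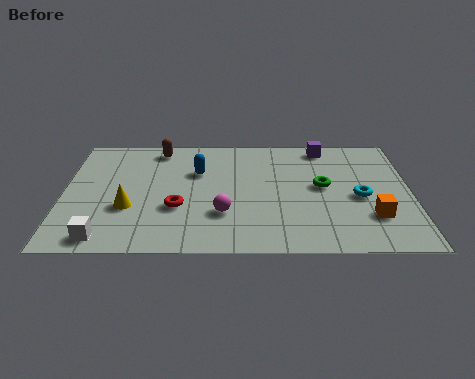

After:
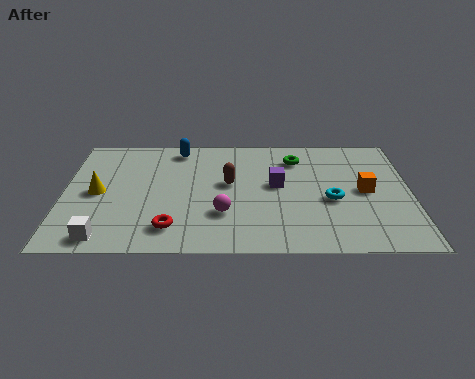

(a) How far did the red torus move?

1.3

The red torus moved from about (4.0, 2.8) to (3.8, 1.5), a distance of √(0.2² + 1.3²) ≈ 1.3.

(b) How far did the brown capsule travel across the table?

3.5

From (3.3, 6.8) to (5.8, 4.4), the brown capsule covered √(2.5² + 2.4²) ≈ 3.5 units.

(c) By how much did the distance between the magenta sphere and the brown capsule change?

-3.0

They were about 5.0 units apart before and 2.0 after — 3.0 units closer together.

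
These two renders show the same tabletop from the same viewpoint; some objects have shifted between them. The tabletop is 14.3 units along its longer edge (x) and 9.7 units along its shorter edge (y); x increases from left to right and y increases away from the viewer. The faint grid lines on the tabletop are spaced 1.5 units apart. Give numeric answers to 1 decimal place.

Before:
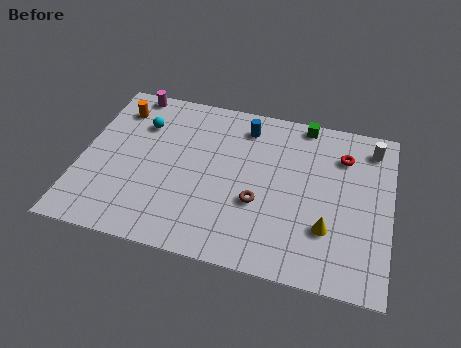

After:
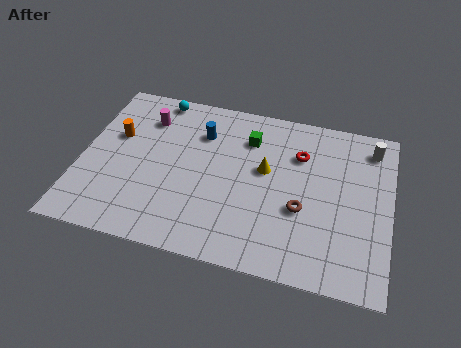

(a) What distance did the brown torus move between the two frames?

2.0

From (8.3, 3.6) to (10.3, 3.7), the brown torus covered √(2.0² + 0.1²) ≈ 2.0 units.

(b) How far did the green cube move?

3.0

The green cube was near (10.1, 8.9) before and (7.6, 7.3) after, so it travelled √(2.5² + 1.6²) ≈ 3.0 units.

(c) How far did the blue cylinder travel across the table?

2.2

From (7.4, 8.0) to (5.4, 7.1), the blue cylinder covered √(2.0² + 0.9²) ≈ 2.2 units.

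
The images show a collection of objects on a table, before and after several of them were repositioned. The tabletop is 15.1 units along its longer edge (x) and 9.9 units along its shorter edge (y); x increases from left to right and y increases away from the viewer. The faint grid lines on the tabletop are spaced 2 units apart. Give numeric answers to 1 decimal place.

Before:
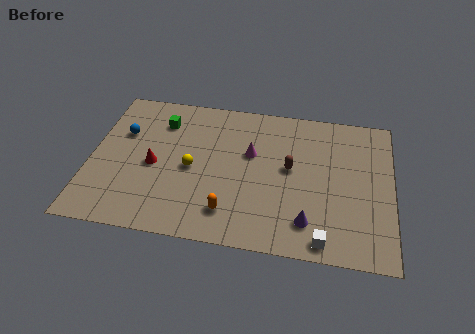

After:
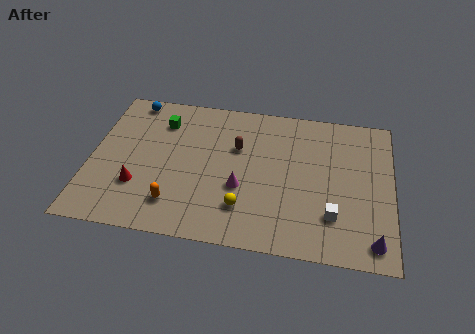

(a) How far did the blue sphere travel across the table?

2.4

The blue sphere moved from about (1.5, 6.5) to (1.8, 8.9), a distance of √(0.3² + 2.4²) ≈ 2.4.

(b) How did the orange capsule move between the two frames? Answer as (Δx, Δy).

(-2.7, 0.1)

The orange capsule was at about (7.1, 2.0) and moved to about (4.4, 2.1).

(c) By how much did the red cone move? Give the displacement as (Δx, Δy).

(-0.7, -1.5)

The red cone was at about (3.2, 4.5) and moved to about (2.5, 3.0).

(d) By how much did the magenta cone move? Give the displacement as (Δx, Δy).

(-0.4, -2.4)

The magenta cone started near (8.0, 6.1) and ended near (7.6, 3.7).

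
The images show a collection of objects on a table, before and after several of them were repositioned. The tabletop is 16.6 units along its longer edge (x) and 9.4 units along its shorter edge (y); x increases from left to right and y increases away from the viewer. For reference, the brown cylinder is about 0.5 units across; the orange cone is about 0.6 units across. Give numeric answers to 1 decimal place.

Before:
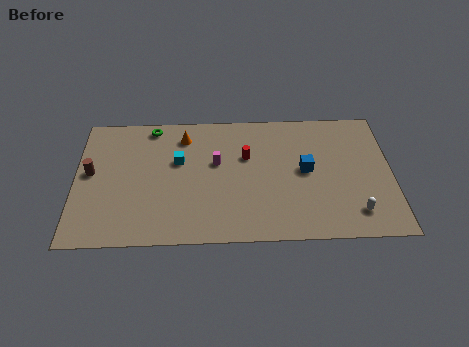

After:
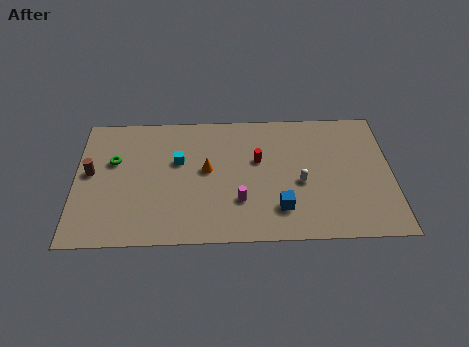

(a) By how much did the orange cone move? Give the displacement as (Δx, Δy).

(1.2, -2.5)

From the two frames, the orange cone sits at roughly (5.7, 7.6) before and (6.9, 5.1) after.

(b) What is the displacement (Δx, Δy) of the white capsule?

(-2.8, 2.2)

From the two frames, the white capsule sits at roughly (14.6, 1.8) before and (11.8, 4.0) after.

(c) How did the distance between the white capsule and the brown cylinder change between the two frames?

-3.1

They were about 14.2 units apart before and 11.1 after — 3.1 units closer together.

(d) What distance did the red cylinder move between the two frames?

0.7

From (9.0, 6.0) to (9.6, 5.7), the red cylinder covered √(0.6² + 0.3²) ≈ 0.7 units.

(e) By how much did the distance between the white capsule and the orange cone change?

-5.6

Before: roughly 10.6 units apart; after: 5.0. That's 5.6 units closer together.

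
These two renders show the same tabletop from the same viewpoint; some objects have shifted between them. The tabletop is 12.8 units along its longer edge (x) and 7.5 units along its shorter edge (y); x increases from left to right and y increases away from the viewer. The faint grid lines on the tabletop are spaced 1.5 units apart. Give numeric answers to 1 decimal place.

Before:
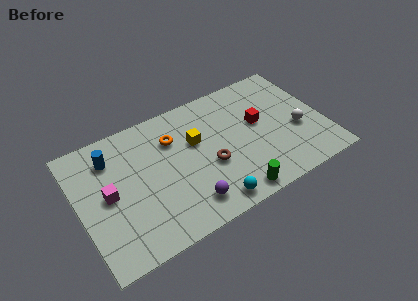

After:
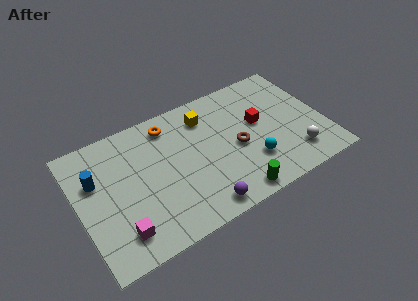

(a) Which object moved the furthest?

the cyan sphere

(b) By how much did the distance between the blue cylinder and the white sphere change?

+0.6

Before: roughly 9.9 units apart; after: 10.5. That's 0.6 units further apart.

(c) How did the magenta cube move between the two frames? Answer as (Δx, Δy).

(0.3, -2.3)

From the two frames, the magenta cube sits at roughly (1.5, 3.8) before and (1.8, 1.5) after.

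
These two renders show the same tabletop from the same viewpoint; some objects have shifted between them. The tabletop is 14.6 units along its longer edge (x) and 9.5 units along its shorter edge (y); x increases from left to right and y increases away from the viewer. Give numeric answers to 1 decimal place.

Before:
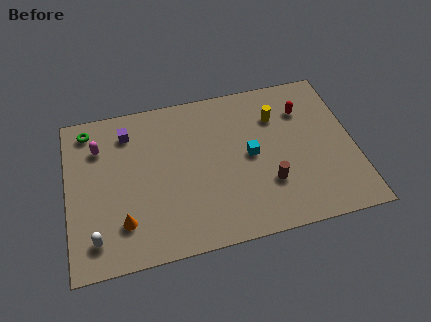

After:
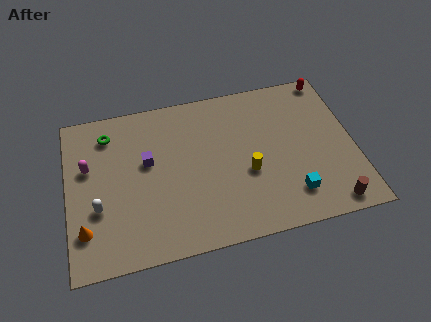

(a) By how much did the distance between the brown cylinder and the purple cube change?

+1.8

They were about 8.3 units apart before and 10.1 after — 1.8 units further apart.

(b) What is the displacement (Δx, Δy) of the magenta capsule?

(-0.6, -1.1)

The magenta capsule was at about (1.7, 7.0) and moved to about (1.1, 5.9).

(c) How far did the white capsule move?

1.7

The white capsule moved from about (1.3, 1.7) to (1.5, 3.4), a distance of √(0.2² + 1.7²) ≈ 1.7.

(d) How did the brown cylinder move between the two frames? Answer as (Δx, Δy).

(3.0, -1.9)

From the two frames, the brown cylinder sits at roughly (10.1, 2.9) before and (13.1, 1.0) after.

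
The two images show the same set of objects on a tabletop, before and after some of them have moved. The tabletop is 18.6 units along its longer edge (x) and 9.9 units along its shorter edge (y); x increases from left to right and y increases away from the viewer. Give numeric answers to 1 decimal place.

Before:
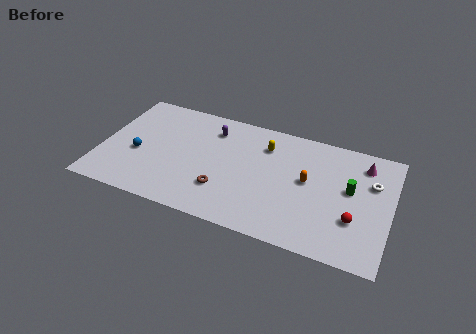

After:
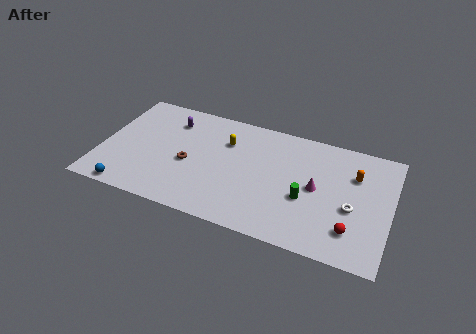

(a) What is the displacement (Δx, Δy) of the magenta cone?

(-2.8, -3.0)

From the two frames, the magenta cone sits at roughly (16.7, 8.0) before and (13.9, 5.0) after.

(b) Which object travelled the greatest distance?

the magenta cone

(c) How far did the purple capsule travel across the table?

2.7

From (6.9, 7.8) to (4.2, 7.7), the purple capsule covered √(2.7² + 0.1²) ≈ 2.7 units.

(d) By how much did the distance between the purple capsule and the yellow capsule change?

+0.3

They were about 3.5 units apart before and 3.8 after — 0.3 units further apart.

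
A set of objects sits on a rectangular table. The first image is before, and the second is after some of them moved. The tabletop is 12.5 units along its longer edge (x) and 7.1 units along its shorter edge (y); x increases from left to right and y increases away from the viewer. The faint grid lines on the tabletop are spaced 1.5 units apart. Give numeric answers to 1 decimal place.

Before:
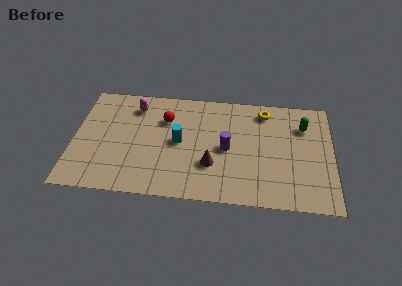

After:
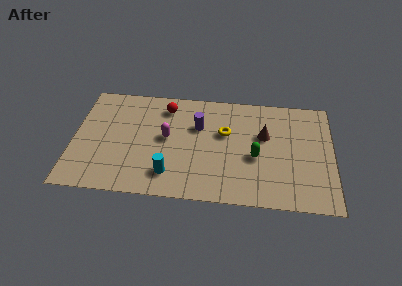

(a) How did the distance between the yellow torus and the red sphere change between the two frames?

-1.7

The distance was about 4.9 in the first image and 3.2 in the second, so they moved 1.7 units closer together.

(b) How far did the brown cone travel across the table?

3.3

The brown cone moved from about (6.7, 2.3) to (9.2, 4.4), a distance of √(2.5² + 2.1²) ≈ 3.3.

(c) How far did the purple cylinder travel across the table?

1.9

The purple cylinder moved from about (7.4, 3.4) to (6.0, 4.7), a distance of √(1.4² + 1.3²) ≈ 1.9.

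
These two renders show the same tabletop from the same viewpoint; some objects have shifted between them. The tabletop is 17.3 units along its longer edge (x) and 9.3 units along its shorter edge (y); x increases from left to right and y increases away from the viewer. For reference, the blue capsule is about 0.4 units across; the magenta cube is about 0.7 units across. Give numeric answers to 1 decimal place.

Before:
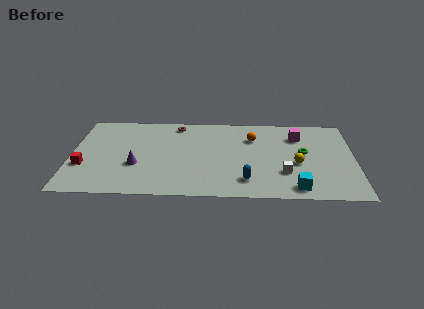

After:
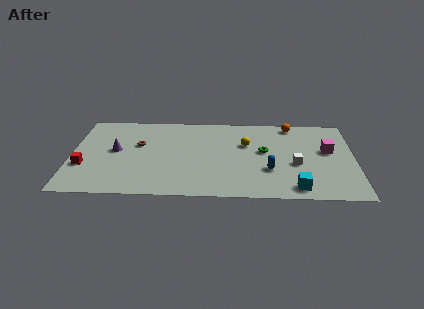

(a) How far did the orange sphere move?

2.9

From (11.1, 6.7) to (13.5, 8.3), the orange sphere covered √(2.4² + 1.6²) ≈ 2.9 units.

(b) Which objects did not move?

the cyan cube and the red cube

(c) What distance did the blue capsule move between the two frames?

1.8

The blue capsule moved from about (10.7, 1.9) to (12.1, 3.1), a distance of √(1.4² + 1.2²) ≈ 1.8.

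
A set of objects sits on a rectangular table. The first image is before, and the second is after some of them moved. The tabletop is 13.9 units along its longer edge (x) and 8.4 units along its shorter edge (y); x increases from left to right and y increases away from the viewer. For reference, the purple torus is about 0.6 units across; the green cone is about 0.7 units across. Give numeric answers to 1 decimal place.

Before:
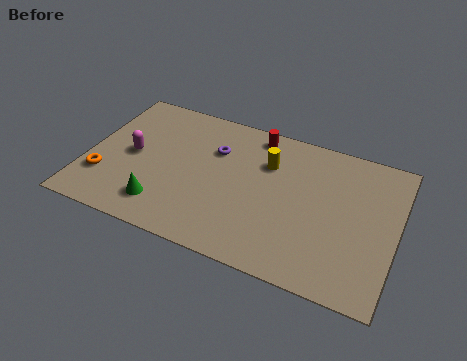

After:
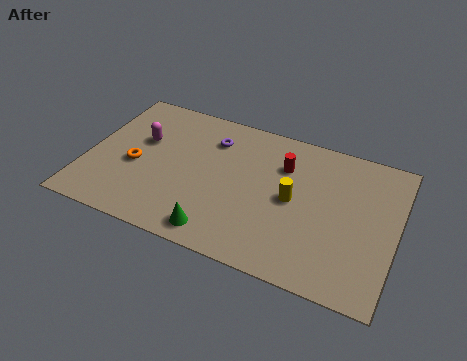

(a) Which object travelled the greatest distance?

the green cone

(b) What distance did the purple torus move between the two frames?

0.6

The purple torus moved from about (5.6, 5.8) to (5.4, 6.4), a distance of √(0.2² + 0.6²) ≈ 0.6.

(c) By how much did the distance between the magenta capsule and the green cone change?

+2.7

The distance was about 3.0 in the first image and 5.7 in the second, so they moved 2.7 units further apart.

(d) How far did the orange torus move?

1.8

From (0.9, 2.4) to (2.2, 3.6), the orange torus covered √(1.3² + 1.2²) ≈ 1.8 units.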